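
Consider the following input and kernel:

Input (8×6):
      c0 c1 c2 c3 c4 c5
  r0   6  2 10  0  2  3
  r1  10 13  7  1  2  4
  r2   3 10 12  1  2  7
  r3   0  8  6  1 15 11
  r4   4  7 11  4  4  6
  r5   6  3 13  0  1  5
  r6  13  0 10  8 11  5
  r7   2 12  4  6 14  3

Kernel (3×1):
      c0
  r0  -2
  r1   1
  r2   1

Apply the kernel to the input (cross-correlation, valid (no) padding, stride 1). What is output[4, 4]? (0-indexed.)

The receptive field on the input at this output position is [4 / 1 / 11]. Elementwise product with the kernel and sum: 4·-2 + 1·1 + 11·1.

4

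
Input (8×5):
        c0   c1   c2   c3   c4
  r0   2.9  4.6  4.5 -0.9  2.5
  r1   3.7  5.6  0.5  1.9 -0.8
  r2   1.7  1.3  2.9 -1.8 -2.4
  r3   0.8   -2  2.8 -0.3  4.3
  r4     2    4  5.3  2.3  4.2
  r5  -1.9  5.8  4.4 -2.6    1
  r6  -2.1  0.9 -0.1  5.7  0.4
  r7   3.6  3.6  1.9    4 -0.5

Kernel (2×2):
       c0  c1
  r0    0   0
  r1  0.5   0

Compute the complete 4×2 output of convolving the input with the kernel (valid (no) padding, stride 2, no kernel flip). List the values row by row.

1.85 0.25
0.4 1.4
-0.95 2.2
1.8 0.95

Output[0,0]: The receptive field on the input at this output position is [2.9 4.6 / 3.7 5.6]. Elementwise product with the kernel and sum: 3.7·0.5.
Output[0,1]: The receptive field on the input at this output position is [4.5 -0.9 / 0.5 1.9]. Elementwise product with the kernel and sum: 0.5·0.5.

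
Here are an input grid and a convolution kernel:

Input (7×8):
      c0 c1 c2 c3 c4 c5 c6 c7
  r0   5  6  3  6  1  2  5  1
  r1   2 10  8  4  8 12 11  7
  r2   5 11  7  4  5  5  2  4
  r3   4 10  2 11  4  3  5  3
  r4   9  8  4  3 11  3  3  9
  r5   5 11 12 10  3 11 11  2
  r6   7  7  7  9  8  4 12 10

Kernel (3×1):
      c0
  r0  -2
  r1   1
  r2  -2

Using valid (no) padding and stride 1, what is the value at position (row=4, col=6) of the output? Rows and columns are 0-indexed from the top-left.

-19

The receptive field on the input at this output position is [3 / 11 / 12]. Elementwise product with the kernel and sum: 3·-2 + 11·1 + 12·-2.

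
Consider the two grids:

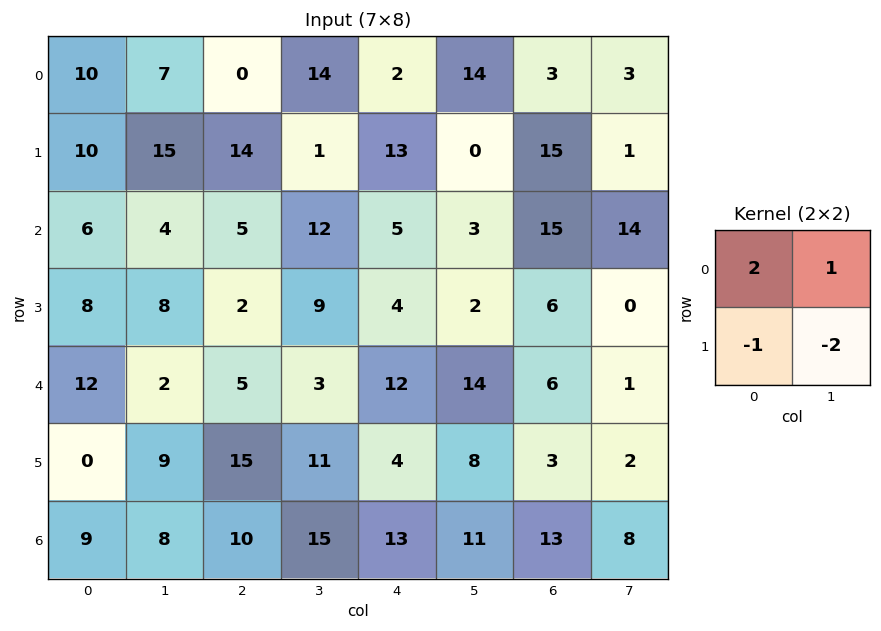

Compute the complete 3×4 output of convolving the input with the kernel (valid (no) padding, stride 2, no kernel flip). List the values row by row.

Output[0,0]: The receptive field on the input at this output position is [10 7 / 10 15]. Elementwise product with the kernel and sum: 10·2 + 7·1 + 10·-1 + 15·-2.

-13 -2 5 -8
-8 2 5 38
8 -24 18 6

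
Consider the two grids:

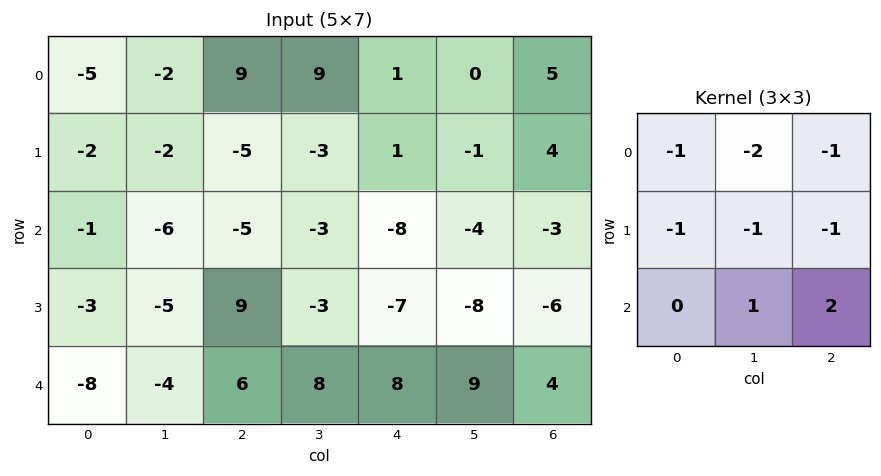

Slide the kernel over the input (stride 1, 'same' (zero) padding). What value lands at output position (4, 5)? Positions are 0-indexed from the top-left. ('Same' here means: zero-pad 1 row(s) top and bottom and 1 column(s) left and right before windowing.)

8

The receptive field on the zero-padded input at this output position is [-7 -8 -6 / 8 9 4 / 0 0 0]. Elementwise product with the kernel and sum: -7·-1 + -8·-2 + -6·-1 + 8·-1 + 9·-1 + 4·-1 + 0·1 + 0·2.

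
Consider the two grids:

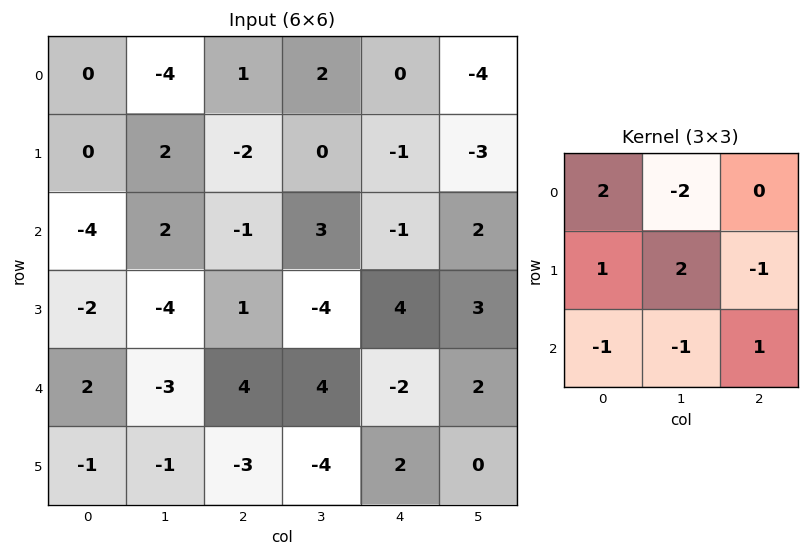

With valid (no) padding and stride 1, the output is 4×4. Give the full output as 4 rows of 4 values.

Output[0,0]: The receptive field on the input at this output position is [0 -4 1 / 0 2 -2 / -4 2 -1]. Elementwise product with the kernel and sum: 0·2 + -4·-2 + 0·1 + 2·2 + -2·-1 + -4·-1 + 2·-1 + -1·1.

15 -10 -6 5
4 4 9 4
-18 11 -29 9
-5 -9 33 -16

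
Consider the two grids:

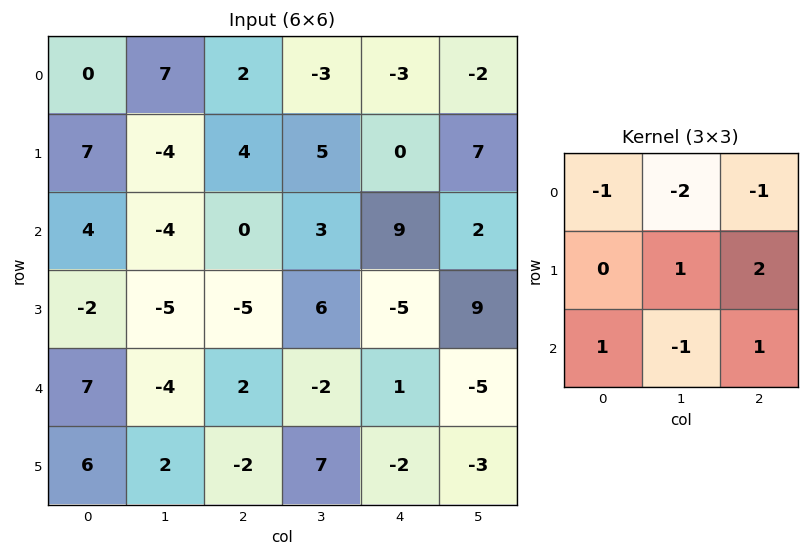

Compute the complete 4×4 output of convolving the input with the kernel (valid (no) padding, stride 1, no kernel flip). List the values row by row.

Output[0,0]: The receptive field on the input at this output position is [0 7 2 / 7 -4 4 / 4 -4 0]. Elementwise product with the kernel and sum: 0·-1 + 7·-2 + 2·-1 + -4·1 + 4·2 + 4·1 + -4·-1 + 0·1.
Output[0,1]: The receptive field on the input at this output position is [7 2 -3 / -4 4 5 / -4 0 3]. Elementwise product with the kernel and sum: 7·-1 + 2·-2 + -3·-1 + 4·1 + 5·2 + -4·1 + 0·-1 + 3·1.

-4 5 18 21
-9 3 -9 21
2 0 -14 -18
19 18 -13 -8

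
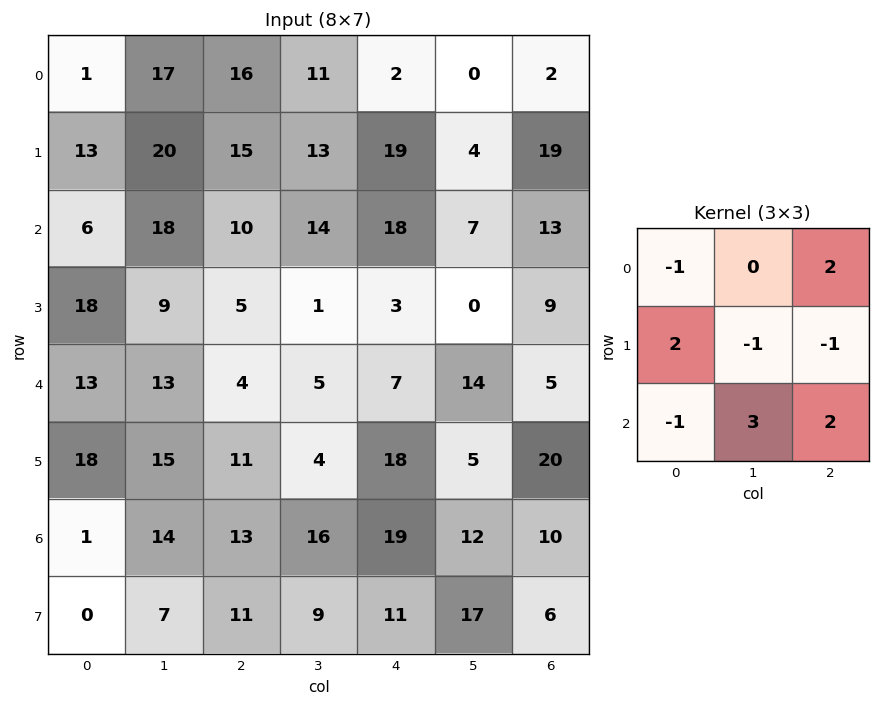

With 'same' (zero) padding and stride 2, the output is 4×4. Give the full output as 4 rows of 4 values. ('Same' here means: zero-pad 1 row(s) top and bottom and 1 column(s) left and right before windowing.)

Output[0,0]: The receptive field on the zero-padded input at this output position is [0 0 0 / 0 1 17 / 0 13 20]. Elementwise product with the kernel and sum: 0·-1 + 0·2 + 0·2 + 1·-1 + 17·-1 + 0·-1 + 13·3 + 20·2.
Output[0,1]: The receptive field on the zero-padded input at this output position is [0 0 0 / 17 16 11 / 20 15 13]. Elementwise product with the kernel and sum: 0·-1 + 0·2 + 17·2 + 16·-1 + 11·-1 + 20·-1 + 15·3 + 13·2.

61 58 72 51
88 26 6 24
76 36 48 78
29 36 65 10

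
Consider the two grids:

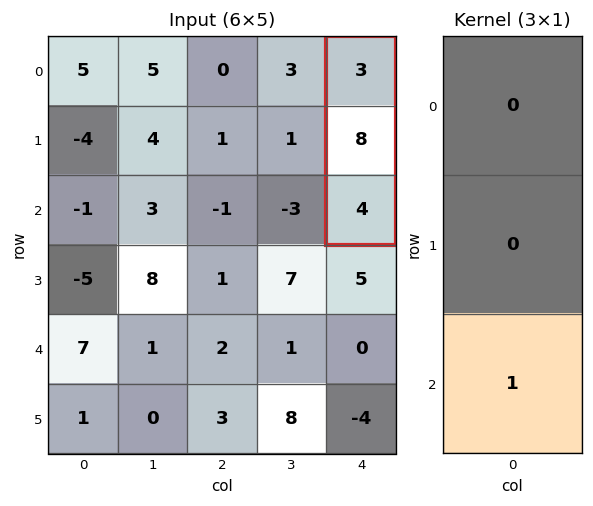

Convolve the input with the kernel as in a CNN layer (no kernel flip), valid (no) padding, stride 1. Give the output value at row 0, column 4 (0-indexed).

4

The receptive field on the input at this output position is [3 / 8 / 4]. Elementwise product with the kernel and sum: 4·1.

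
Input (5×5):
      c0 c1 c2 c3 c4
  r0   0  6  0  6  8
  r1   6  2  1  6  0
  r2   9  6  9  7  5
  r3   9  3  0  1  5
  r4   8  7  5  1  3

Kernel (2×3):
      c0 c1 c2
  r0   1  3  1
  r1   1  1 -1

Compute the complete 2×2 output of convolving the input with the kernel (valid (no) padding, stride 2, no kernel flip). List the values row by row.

Output[0,0]: The receptive field on the input at this output position is [0 6 0 / 6 2 1]. Elementwise product with the kernel and sum: 0·1 + 6·3 + 0·1 + 6·1 + 2·1 + 1·-1.
Output[0,1]: The receptive field on the input at this output position is [0 6 8 / 1 6 0]. Elementwise product with the kernel and sum: 0·1 + 6·3 + 8·1 + 1·1 + 6·1 + 0·-1.

25 33
48 31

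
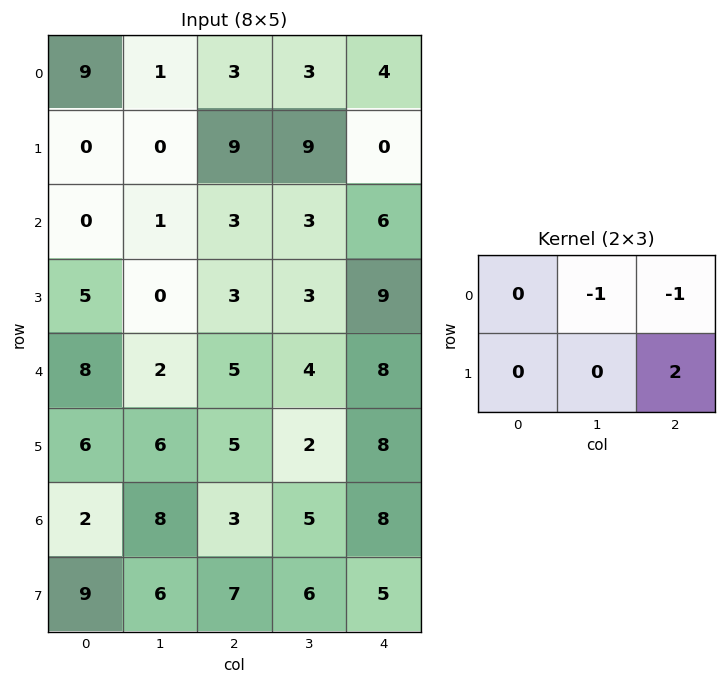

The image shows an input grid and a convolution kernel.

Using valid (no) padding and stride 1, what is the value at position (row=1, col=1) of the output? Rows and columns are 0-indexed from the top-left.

The receptive field on the input at this output position is [0 9 9 / 1 3 3]. Elementwise product with the kernel and sum: 9·-1 + 9·-1 + 3·2.

-12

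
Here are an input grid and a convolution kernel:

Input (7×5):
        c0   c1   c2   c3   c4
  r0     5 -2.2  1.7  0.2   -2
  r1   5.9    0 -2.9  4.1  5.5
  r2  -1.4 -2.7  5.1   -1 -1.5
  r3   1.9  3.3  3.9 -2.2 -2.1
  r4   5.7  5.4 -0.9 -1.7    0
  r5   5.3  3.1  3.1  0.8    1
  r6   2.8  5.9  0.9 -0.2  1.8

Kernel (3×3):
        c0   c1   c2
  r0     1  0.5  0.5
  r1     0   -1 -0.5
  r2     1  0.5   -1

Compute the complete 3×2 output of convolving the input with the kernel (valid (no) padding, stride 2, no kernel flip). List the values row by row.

Output[0,0]: The receptive field on the input at this output position is [5 -2.2 1.7 / 5.9 0 -2.9 / -1.4 -2.7 5.1]. Elementwise product with the kernel and sum: 5·1 + -2.2·0.5 + 1.7·0.5 + 0·-1 + -2.9·-0.5 + -1.4·1 + -2.7·0.5 + 5.1·-1.
Output[0,1]: The receptive field on the input at this output position is [1.7 0.2 -2 / -2.9 4.1 5.5 / 5.1 -1 -1.5]. Elementwise product with the kernel and sum: 1.7·1 + 0.2·0.5 + -2·0.5 + 4.1·-1 + 5.5·-0.5 + 5.1·1 + -1·0.5 + -1.5·-1.

-1.65 0.05
3.85 5.35
8.15 -4.05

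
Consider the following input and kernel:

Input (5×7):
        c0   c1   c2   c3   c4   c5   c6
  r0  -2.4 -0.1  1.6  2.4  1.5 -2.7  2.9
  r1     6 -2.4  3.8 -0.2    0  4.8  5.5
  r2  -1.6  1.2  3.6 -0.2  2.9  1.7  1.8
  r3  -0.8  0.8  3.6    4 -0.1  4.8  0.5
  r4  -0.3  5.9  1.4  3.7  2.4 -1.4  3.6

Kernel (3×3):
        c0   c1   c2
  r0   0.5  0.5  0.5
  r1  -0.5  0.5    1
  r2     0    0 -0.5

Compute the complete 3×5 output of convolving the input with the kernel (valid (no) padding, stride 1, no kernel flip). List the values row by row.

-2.65 4.95 -0.7 4.65 7.85
6.9 -0.4 2.85 3.15 6.1
5.3 5.85 2.05 5.65 4.35

Output[0,0]: The receptive field on the input at this output position is [-2.4 -0.1 1.6 / 6 -2.4 3.8 / -1.6 1.2 3.6]. Elementwise product with the kernel and sum: -2.4·0.5 + -0.1·0.5 + 1.6·0.5 + 6·-0.5 + -2.4·0.5 + 3.8·1 + 3.6·-0.5.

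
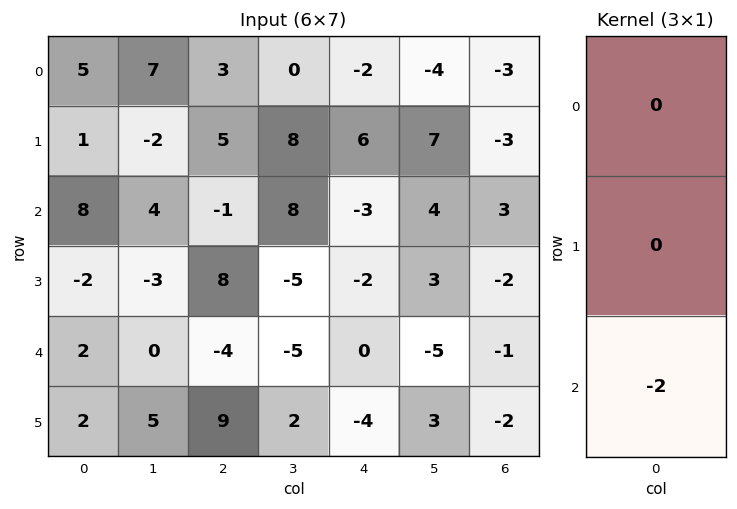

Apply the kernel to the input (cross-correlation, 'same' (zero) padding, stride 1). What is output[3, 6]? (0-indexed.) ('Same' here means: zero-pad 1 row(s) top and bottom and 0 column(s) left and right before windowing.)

The receptive field on the zero-padded input at this output position is [3 / -2 / -1]. Elementwise product with the kernel and sum: -1·-2.

2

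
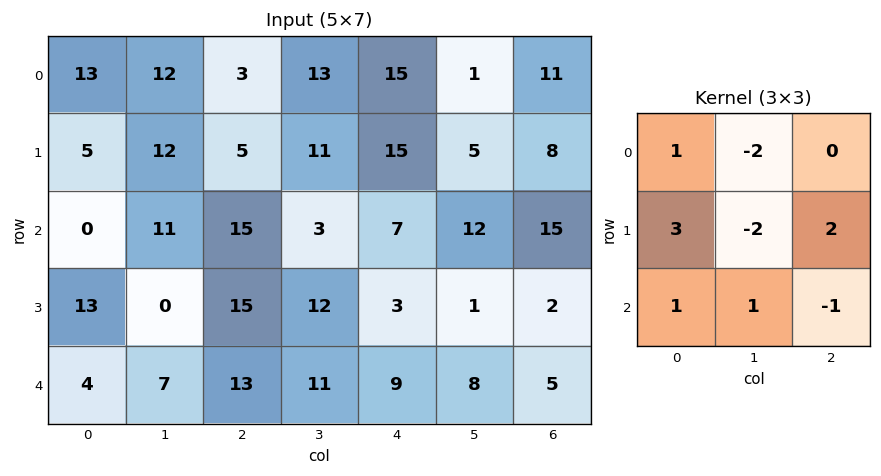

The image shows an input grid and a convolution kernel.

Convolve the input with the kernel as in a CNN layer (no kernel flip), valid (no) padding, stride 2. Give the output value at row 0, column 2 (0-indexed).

68

The receptive field on the input at this output position is [15 1 11 / 15 5 8 / 7 12 15]. Elementwise product with the kernel and sum: 15·1 + 1·-2 + 15·3 + 5·-2 + 8·2 + 7·1 + 12·1 + 15·-1.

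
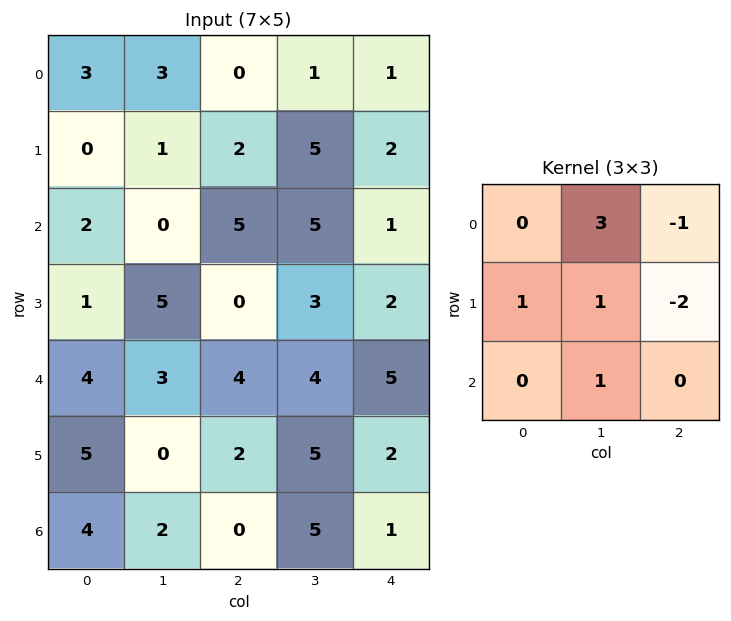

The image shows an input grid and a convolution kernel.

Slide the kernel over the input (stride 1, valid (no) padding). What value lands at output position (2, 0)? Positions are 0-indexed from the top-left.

4

The receptive field on the input at this output position is [2 0 5 / 1 5 0 / 4 3 4]. Elementwise product with the kernel and sum: 0·3 + 5·-1 + 1·1 + 5·1 + 0·-2 + 3·1.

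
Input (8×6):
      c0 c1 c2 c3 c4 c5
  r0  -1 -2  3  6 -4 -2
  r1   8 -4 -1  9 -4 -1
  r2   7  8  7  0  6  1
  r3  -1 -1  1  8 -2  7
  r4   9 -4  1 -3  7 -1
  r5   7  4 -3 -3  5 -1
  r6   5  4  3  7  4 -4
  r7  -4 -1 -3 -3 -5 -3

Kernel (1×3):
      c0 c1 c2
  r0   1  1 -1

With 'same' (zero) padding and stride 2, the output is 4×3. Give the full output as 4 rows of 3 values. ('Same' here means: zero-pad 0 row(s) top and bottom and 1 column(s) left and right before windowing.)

1 -5 4
-1 15 5
13 0 5
1 0 15

Output[0,0]: The receptive field on the zero-padded input at this output position is [0 -1 -2]. Elementwise product with the kernel and sum: 0·1 + -1·1 + -2·-1.
Output[0,1]: The receptive field on the zero-padded input at this output position is [-2 3 6]. Elementwise product with the kernel and sum: -2·1 + 3·1 + 6·-1.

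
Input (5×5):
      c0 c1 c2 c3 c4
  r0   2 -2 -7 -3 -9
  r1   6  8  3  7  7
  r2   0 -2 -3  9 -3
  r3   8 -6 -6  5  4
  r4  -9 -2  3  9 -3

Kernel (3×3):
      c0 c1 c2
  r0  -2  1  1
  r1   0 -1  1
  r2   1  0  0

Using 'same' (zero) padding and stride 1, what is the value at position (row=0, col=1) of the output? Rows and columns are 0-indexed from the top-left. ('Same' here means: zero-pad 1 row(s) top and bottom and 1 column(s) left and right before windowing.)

1

The receptive field on the zero-padded input at this output position is [0 0 0 / 2 -2 -7 / 6 8 3]. Elementwise product with the kernel and sum: 0·-2 + 0·1 + 0·1 + -2·-1 + -7·1 + 6·1.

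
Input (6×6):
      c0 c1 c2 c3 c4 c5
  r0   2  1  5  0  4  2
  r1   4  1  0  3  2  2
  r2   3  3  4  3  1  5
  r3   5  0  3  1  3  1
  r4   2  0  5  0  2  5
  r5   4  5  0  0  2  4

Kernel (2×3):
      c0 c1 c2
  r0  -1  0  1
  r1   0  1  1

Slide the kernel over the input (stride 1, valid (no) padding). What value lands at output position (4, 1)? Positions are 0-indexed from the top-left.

The receptive field on the input at this output position is [0 5 0 / 5 0 0]. Elementwise product with the kernel and sum: 0·-1 + 0·1 + 0·1 + 0·1.

0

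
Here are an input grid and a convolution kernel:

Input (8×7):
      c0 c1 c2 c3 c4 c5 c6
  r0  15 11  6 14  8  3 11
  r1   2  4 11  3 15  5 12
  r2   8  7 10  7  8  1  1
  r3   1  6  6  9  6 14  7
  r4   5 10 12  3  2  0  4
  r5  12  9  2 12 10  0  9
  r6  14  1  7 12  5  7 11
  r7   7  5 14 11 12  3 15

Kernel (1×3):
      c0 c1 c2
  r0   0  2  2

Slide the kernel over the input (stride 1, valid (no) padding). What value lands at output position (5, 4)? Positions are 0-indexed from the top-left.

18

The receptive field on the input at this output position is [10 0 9]. Elementwise product with the kernel and sum: 0·2 + 9·2.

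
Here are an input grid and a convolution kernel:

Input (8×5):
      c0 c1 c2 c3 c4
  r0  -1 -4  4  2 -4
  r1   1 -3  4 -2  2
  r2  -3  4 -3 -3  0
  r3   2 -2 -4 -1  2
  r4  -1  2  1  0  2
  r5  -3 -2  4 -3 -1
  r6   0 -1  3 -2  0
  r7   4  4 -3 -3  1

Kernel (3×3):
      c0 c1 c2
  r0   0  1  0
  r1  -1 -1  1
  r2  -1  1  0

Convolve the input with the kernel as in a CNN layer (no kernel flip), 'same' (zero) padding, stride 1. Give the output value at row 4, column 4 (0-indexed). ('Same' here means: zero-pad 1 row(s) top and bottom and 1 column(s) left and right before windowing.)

The receptive field on the zero-padded input at this output position is [-1 2 0 / 0 2 0 / -3 -1 0]. Elementwise product with the kernel and sum: 2·1 + 0·-1 + 2·-1 + 0·1 + -3·-1 + -1·1.

2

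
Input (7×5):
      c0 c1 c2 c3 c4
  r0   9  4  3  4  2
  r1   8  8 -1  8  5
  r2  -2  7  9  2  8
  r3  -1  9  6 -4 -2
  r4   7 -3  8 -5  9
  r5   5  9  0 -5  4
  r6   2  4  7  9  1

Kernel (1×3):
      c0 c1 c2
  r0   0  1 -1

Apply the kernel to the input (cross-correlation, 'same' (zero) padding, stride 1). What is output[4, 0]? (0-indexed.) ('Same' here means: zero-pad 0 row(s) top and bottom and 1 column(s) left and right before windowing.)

The receptive field on the zero-padded input at this output position is [0 7 -3]. Elementwise product with the kernel and sum: 7·1 + -3·-1.

10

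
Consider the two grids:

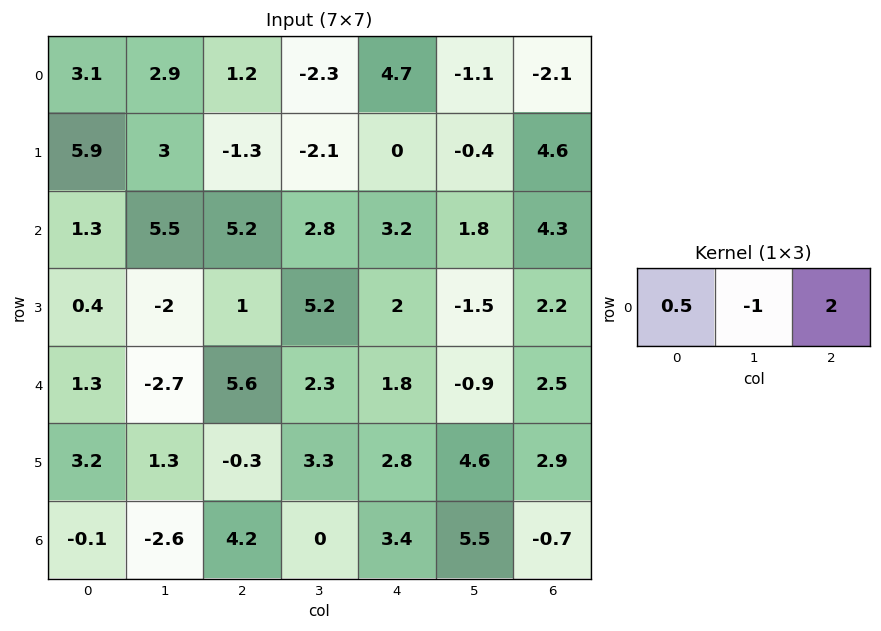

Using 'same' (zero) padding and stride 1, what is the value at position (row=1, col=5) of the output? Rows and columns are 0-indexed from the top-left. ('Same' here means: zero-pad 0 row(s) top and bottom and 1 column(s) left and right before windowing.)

9.6

The receptive field on the zero-padded input at this output position is [0 -0.4 4.6]. Elementwise product with the kernel and sum: 0·0.5 + -0.4·-1 + 4.6·2.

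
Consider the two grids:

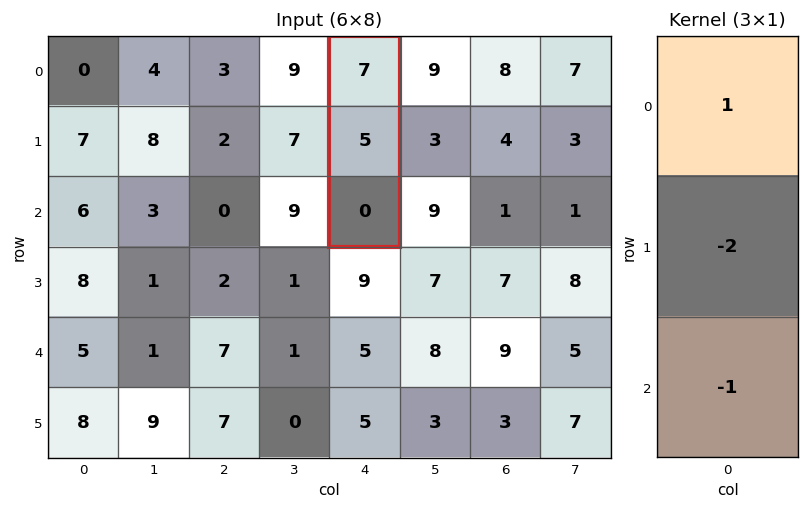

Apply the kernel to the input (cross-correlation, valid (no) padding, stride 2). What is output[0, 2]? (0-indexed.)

The receptive field on the input at this output position is [7 / 5 / 0]. Elementwise product with the kernel and sum: 7·1 + 5·-2 + 0·-1.

-3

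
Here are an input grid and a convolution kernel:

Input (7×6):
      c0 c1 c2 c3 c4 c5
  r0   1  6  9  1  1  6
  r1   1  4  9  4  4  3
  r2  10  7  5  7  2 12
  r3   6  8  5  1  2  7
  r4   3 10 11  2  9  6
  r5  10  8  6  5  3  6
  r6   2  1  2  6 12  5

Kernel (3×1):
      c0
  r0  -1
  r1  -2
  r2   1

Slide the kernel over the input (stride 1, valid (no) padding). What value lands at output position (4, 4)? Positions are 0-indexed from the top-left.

The receptive field on the input at this output position is [9 / 3 / 12]. Elementwise product with the kernel and sum: 9·-1 + 3·-2 + 12·1.

-3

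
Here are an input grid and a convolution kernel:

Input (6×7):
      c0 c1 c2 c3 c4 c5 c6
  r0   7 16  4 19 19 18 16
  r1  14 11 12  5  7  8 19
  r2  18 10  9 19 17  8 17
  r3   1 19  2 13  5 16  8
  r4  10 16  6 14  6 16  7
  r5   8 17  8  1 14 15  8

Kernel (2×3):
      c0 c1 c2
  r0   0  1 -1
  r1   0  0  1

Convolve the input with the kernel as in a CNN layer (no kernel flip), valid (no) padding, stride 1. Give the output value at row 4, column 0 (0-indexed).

The receptive field on the input at this output position is [10 16 6 / 8 17 8]. Elementwise product with the kernel and sum: 16·1 + 6·-1 + 8·1.

18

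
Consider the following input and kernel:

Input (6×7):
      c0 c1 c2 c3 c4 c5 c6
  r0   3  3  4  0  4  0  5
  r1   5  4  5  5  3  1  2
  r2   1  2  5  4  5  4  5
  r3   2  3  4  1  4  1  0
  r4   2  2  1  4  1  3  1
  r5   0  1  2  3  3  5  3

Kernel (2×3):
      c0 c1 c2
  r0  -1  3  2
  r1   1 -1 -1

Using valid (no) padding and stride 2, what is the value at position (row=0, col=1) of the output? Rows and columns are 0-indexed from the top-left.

The receptive field on the input at this output position is [4 0 4 / 5 5 3]. Elementwise product with the kernel and sum: 4·-1 + 0·3 + 4·2 + 5·1 + 5·-1 + 3·-1.

1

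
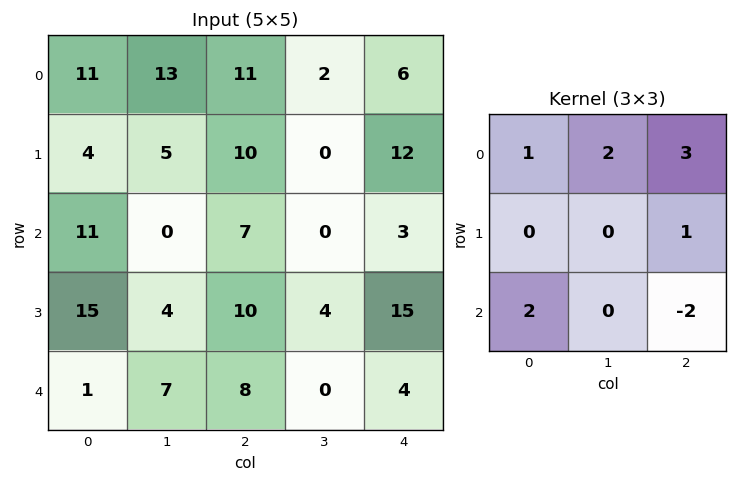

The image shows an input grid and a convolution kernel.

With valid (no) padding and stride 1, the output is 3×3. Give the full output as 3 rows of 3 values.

Output[0,0]: The receptive field on the input at this output position is [11 13 11 / 4 5 10 / 11 0 7]. Elementwise product with the kernel and sum: 11·1 + 13·2 + 11·3 + 10·1 + 11·2 + 7·-2.

88 41 53
61 25 39
28 32 39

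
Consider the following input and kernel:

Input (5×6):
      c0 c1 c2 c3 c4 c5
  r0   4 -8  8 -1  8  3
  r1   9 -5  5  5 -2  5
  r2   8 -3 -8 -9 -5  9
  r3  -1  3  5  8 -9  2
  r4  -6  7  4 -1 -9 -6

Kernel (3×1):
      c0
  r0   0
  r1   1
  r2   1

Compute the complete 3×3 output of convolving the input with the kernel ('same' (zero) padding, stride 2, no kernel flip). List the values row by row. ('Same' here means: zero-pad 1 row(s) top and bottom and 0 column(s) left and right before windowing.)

13 13 6
7 -3 -14
-6 4 -9

Output[0,0]: The receptive field on the zero-padded input at this output position is [0 / 4 / 9]. Elementwise product with the kernel and sum: 4·1 + 9·1.
Output[0,1]: The receptive field on the zero-padded input at this output position is [0 / 8 / 5]. Elementwise product with the kernel and sum: 8·1 + 5·1.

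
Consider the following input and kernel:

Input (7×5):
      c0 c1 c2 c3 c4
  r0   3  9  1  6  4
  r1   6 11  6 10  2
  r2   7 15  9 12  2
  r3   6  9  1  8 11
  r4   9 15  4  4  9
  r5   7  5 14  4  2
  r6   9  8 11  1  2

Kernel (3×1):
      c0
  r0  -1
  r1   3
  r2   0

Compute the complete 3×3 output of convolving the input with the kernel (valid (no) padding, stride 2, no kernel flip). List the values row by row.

15 17 2
11 -6 31
12 38 -3

Output[0,0]: The receptive field on the input at this output position is [3 / 6 / 7]. Elementwise product with the kernel and sum: 3·-1 + 6·3.
Output[0,1]: The receptive field on the input at this output position is [1 / 6 / 9]. Elementwise product with the kernel and sum: 1·-1 + 6·3.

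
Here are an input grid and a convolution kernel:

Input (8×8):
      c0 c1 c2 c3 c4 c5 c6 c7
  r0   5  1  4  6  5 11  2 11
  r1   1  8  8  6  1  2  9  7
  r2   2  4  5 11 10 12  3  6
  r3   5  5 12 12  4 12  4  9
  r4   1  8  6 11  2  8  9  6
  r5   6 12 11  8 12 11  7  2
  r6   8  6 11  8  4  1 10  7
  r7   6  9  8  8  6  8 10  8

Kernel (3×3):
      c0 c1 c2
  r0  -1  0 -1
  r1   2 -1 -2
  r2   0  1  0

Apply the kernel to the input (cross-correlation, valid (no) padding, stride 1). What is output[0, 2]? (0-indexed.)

10

The receptive field on the input at this output position is [4 6 5 / 8 6 1 / 5 11 10]. Elementwise product with the kernel and sum: 4·-1 + 5·-1 + 8·2 + 6·-1 + 1·-2 + 11·1.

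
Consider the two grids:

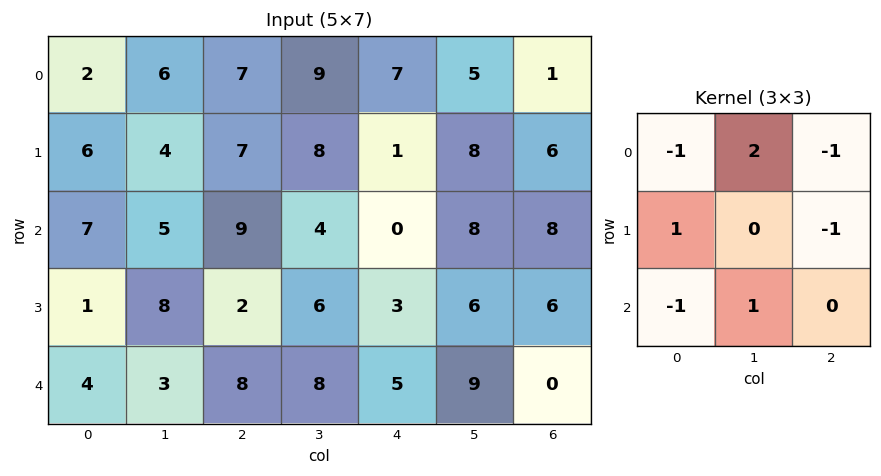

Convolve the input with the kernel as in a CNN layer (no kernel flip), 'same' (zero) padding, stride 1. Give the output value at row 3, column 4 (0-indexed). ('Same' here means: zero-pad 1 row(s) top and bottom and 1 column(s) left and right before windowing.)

The receptive field on the zero-padded input at this output position is [4 0 8 / 6 3 6 / 8 5 9]. Elementwise product with the kernel and sum: 4·-1 + 0·2 + 8·-1 + 6·1 + 6·-1 + 8·-1 + 5·1.

-15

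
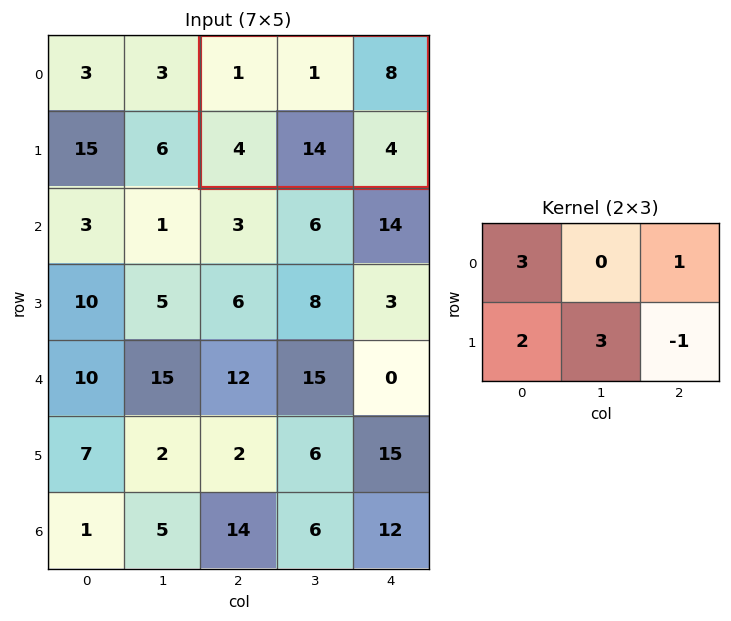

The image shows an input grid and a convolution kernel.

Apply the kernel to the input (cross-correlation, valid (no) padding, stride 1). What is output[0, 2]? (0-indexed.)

The receptive field on the input at this output position is [1 1 8 / 4 14 4]. Elementwise product with the kernel and sum: 1·3 + 8·1 + 4·2 + 14·3 + 4·-1.

57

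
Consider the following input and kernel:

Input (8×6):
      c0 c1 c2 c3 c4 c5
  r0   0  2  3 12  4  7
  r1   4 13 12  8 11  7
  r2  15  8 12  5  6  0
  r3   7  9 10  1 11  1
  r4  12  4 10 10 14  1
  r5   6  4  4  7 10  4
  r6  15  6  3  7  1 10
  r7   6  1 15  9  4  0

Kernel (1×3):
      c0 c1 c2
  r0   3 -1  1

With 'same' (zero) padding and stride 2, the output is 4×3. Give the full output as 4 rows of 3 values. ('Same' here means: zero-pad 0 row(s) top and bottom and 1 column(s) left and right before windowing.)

Output[0,0]: The receptive field on the zero-padded input at this output position is [0 0 2]. Elementwise product with the kernel and sum: 0·3 + 0·-1 + 2·1.
Output[0,1]: The receptive field on the zero-padded input at this output position is [2 3 12]. Elementwise product with the kernel and sum: 2·3 + 3·-1 + 12·1.

2 15 39
-7 17 9
-8 12 17
-9 22 30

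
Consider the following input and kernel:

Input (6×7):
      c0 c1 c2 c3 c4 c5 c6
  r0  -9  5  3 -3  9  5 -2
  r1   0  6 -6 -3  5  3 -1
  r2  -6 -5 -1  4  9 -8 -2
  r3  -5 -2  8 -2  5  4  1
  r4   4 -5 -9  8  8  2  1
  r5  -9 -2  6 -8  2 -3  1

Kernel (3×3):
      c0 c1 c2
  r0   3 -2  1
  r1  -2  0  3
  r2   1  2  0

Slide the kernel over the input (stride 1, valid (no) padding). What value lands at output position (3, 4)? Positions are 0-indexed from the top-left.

-9

The receptive field on the input at this output position is [5 4 1 / 8 2 1 / 2 -3 1]. Elementwise product with the kernel and sum: 5·3 + 4·-2 + 1·1 + 8·-2 + 1·3 + 2·1 + -3·2.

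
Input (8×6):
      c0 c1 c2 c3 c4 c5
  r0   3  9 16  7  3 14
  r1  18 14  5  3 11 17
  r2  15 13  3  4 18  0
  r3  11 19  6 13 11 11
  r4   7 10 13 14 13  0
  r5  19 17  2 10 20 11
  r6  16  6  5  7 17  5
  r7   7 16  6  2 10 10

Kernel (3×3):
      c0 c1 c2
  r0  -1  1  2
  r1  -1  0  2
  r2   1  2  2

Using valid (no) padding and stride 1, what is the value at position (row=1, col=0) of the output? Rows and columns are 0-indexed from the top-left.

58

The receptive field on the input at this output position is [18 14 5 / 15 13 3 / 11 19 6]. Elementwise product with the kernel and sum: 18·-1 + 14·1 + 5·2 + 15·-1 + 3·2 + 11·1 + 19·2 + 6·2.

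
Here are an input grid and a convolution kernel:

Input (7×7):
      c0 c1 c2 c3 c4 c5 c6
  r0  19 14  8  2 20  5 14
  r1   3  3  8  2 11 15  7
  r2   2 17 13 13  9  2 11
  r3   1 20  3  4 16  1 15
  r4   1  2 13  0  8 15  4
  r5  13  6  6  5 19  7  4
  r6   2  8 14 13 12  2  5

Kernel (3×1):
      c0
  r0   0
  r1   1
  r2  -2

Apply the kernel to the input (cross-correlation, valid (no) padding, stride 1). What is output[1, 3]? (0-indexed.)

The receptive field on the input at this output position is [2 / 13 / 4]. Elementwise product with the kernel and sum: 13·1 + 4·-2.

5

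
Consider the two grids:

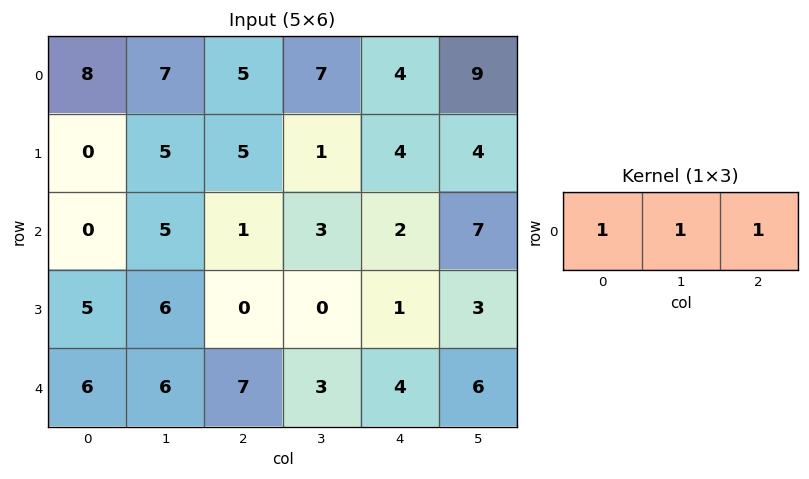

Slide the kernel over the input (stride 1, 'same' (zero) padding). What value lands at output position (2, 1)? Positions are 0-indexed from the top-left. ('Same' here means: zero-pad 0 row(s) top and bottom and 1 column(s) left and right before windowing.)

The receptive field on the zero-padded input at this output position is [0 5 1]. Elementwise product with the kernel and sum: 0·1 + 5·1 + 1·1.

6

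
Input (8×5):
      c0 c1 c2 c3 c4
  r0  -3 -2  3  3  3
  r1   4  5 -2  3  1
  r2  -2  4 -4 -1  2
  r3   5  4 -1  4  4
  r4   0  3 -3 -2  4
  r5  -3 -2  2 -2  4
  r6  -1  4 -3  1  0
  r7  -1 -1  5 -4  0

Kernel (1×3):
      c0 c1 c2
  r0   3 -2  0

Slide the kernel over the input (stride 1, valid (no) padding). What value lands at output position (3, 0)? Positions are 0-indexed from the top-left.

7

The receptive field on the input at this output position is [5 4 -1]. Elementwise product with the kernel and sum: 5·3 + 4·-2.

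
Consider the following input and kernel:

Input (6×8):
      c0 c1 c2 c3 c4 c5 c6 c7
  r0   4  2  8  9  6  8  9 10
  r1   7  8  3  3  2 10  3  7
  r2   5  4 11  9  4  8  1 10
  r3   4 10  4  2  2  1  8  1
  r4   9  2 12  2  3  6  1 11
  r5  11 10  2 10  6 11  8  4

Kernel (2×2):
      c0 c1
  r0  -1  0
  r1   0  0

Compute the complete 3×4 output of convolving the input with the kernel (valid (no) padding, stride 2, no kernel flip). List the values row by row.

Output[0,0]: The receptive field on the input at this output position is [4 2 / 7 8]. Elementwise product with the kernel and sum: 4·-1.
Output[0,1]: The receptive field on the input at this output position is [8 9 / 3 3]. Elementwise product with the kernel and sum: 8·-1.

-4 -8 -6 -9
-5 -11 -4 -1
-9 -12 -3 -1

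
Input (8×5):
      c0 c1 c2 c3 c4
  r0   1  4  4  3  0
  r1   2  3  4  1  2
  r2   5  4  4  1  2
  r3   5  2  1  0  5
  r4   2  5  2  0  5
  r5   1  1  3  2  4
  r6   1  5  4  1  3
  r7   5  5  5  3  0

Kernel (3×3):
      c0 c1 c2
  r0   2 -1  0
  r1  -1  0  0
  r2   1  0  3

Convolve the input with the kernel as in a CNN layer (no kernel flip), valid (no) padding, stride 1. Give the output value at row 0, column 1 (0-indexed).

8

The receptive field on the input at this output position is [4 4 3 / 3 4 1 / 4 4 1]. Elementwise product with the kernel and sum: 4·2 + 4·-1 + 3·-1 + 4·1 + 1·3.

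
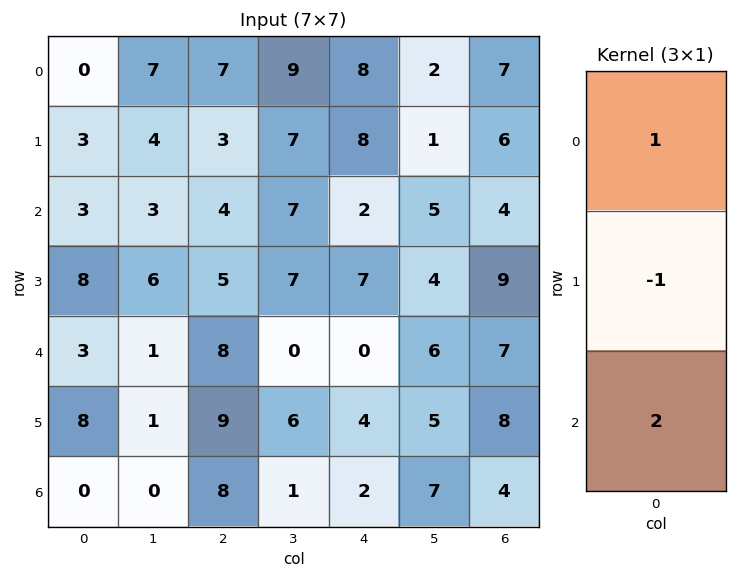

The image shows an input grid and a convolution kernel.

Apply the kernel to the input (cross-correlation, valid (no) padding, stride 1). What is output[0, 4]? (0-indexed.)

The receptive field on the input at this output position is [8 / 8 / 2]. Elementwise product with the kernel and sum: 8·1 + 8·-1 + 2·2.

4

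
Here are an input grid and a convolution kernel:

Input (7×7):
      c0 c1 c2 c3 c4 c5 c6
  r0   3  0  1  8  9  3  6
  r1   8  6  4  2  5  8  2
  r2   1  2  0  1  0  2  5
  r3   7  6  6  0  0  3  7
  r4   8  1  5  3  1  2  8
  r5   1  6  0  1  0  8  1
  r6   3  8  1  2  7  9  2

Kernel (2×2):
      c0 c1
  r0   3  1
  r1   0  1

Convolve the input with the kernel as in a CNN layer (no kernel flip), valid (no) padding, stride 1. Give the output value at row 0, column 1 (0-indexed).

The receptive field on the input at this output position is [0 1 / 6 4]. Elementwise product with the kernel and sum: 0·3 + 1·1 + 4·1.

5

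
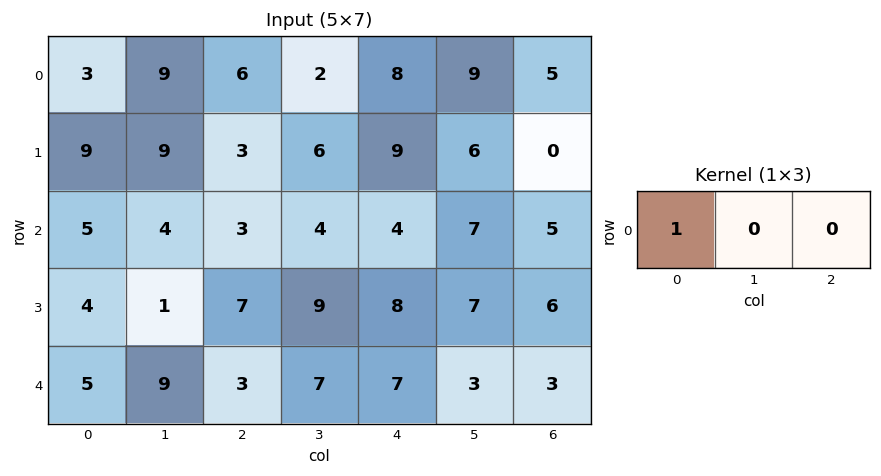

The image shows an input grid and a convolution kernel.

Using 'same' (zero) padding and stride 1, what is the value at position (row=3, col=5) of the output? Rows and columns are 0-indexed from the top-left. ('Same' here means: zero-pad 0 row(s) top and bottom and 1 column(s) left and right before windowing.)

The receptive field on the zero-padded input at this output position is [8 7 6]. Elementwise product with the kernel and sum: 8·1.

8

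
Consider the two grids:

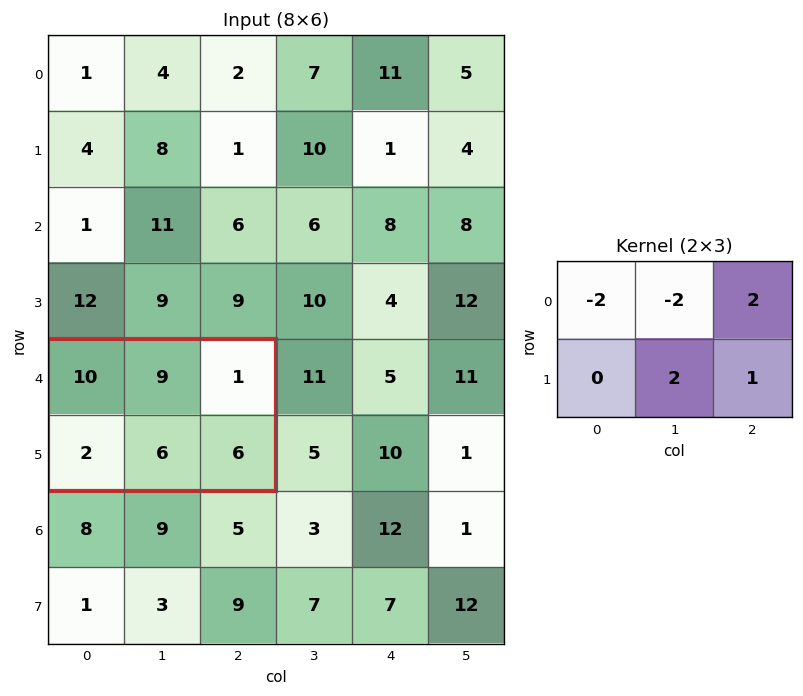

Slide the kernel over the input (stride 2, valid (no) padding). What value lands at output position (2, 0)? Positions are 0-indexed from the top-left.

-18

The receptive field on the input at this output position is [10 9 1 / 2 6 6]. Elementwise product with the kernel and sum: 10·-2 + 9·-2 + 1·2 + 6·2 + 6·1.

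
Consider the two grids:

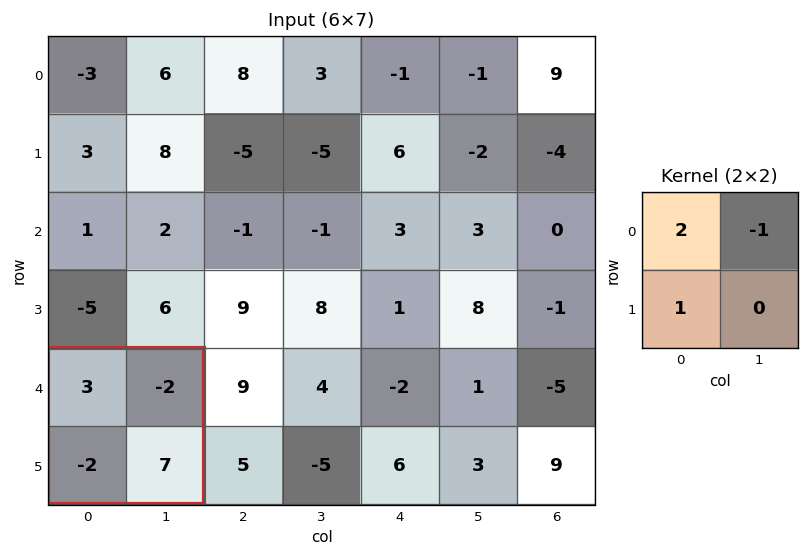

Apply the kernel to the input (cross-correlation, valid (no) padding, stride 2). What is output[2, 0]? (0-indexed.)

The receptive field on the input at this output position is [3 -2 / -2 7]. Elementwise product with the kernel and sum: 3·2 + -2·-1 + -2·1.

6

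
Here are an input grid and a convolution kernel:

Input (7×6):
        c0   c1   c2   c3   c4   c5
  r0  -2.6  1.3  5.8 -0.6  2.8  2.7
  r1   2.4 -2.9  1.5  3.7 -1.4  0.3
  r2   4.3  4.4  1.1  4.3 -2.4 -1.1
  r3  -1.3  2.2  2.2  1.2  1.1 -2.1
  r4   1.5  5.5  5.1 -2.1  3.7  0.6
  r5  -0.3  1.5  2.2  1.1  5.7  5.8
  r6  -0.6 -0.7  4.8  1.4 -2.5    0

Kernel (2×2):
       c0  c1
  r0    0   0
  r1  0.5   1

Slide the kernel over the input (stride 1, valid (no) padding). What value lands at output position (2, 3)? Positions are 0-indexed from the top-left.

The receptive field on the input at this output position is [4.3 -2.4 / 1.2 1.1]. Elementwise product with the kernel and sum: 1.2·0.5 + 1.1·1.

1.7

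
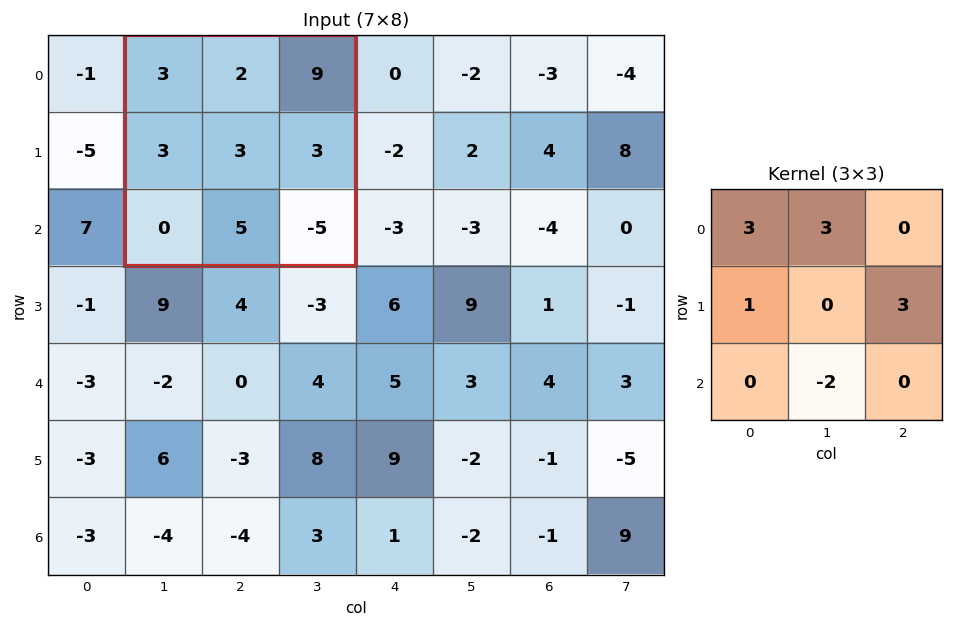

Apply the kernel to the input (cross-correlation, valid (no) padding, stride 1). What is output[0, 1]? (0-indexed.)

17

The receptive field on the input at this output position is [3 2 9 / 3 3 3 / 0 5 -5]. Elementwise product with the kernel and sum: 3·3 + 2·3 + 3·1 + 3·3 + 5·-2.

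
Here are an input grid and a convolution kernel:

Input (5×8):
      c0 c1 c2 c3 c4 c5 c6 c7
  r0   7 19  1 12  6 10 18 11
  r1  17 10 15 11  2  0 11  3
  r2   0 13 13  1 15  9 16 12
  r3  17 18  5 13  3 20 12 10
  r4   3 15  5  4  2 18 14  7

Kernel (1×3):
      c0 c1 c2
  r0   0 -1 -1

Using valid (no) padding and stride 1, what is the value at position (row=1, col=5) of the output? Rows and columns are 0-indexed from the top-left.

The receptive field on the input at this output position is [0 11 3]. Elementwise product with the kernel and sum: 11·-1 + 3·-1.

-14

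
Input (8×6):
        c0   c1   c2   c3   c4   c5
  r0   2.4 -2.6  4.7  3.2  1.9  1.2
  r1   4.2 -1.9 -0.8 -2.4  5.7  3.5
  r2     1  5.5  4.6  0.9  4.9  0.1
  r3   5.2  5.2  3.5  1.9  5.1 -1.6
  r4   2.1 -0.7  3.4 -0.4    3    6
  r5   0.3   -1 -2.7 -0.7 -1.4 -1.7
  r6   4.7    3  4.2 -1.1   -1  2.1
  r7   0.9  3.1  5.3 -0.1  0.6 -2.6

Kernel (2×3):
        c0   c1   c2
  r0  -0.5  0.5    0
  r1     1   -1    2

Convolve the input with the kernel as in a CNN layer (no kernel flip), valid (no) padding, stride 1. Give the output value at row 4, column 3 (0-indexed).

The receptive field on the input at this output position is [-0.4 3 6 / -0.7 -1.4 -1.7]. Elementwise product with the kernel and sum: -0.4·-0.5 + 3·0.5 + -0.7·1 + -1.4·-1 + -1.7·2.

-1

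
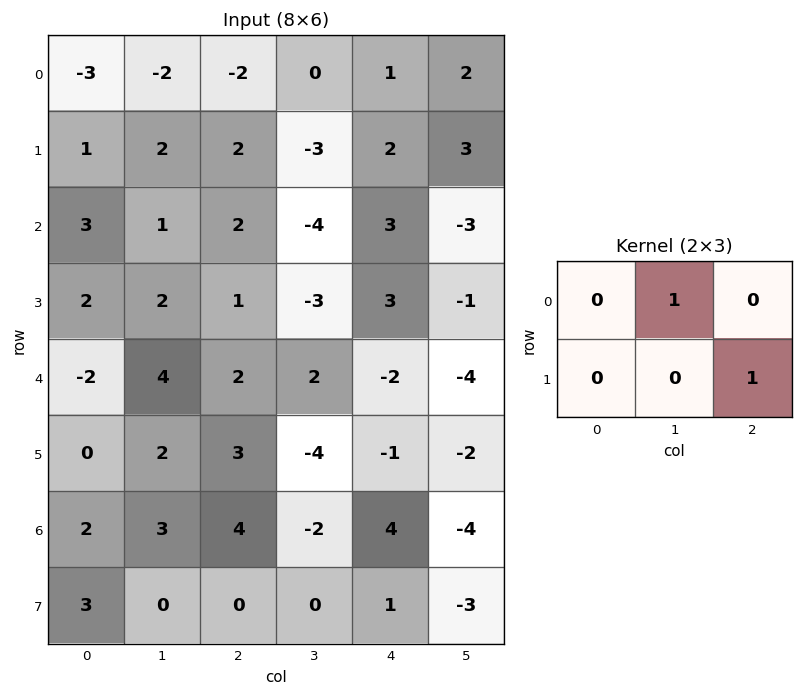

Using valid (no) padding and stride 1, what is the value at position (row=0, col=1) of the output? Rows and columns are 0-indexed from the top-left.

The receptive field on the input at this output position is [-2 -2 0 / 2 2 -3]. Elementwise product with the kernel and sum: -2·1 + -3·1.

-5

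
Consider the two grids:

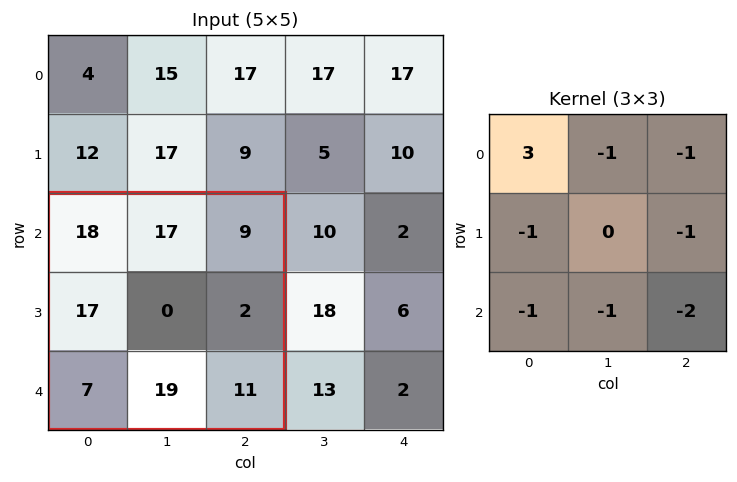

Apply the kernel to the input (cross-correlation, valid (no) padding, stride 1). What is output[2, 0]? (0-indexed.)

The receptive field on the input at this output position is [18 17 9 / 17 0 2 / 7 19 11]. Elementwise product with the kernel and sum: 18·3 + 17·-1 + 9·-1 + 17·-1 + 2·-1 + 7·-1 + 19·-1 + 11·-2.

-39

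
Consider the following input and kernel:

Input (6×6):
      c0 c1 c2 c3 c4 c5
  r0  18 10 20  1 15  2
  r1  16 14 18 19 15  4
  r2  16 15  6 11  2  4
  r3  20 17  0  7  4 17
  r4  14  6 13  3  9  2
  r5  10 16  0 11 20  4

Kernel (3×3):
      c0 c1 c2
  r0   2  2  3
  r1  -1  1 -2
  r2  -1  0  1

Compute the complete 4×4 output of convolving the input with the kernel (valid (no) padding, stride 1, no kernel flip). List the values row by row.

Output[0,0]: The receptive field on the input at this output position is [18 10 20 / 16 14 18 / 16 15 6]. Elementwise product with the kernel and sum: 18·2 + 10·2 + 20·3 + 16·-1 + 14·1 + 18·-2 + 16·-1 + 6·1.
Output[0,1]: The receptive field on the input at this output position is [10 20 1 / 14 18 19 / 15 6 11]. Elementwise product with the kernel and sum: 10·2 + 20·2 + 1·3 + 14·-1 + 18·1 + 19·-2 + 15·-1 + 11·1.

68 25 54 19
81 80 124 73
76 41 35 0
30 51 18 68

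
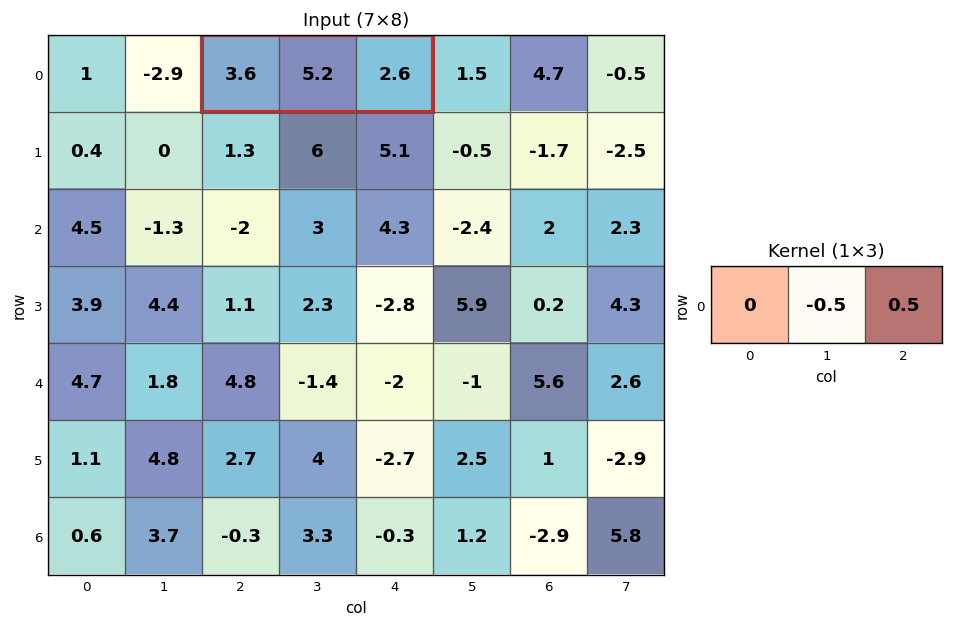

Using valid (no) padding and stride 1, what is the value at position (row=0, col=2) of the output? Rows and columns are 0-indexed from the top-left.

The receptive field on the input at this output position is [3.6 5.2 2.6]. Elementwise product with the kernel and sum: 5.2·-0.5 + 2.6·0.5.

-1.3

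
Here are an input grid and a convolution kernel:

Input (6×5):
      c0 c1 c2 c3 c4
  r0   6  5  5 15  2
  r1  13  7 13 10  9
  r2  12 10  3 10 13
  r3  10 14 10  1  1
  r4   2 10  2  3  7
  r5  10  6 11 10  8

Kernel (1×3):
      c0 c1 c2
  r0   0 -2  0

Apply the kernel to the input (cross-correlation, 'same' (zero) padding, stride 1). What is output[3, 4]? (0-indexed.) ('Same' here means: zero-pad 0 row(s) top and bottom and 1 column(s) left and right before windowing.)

The receptive field on the zero-padded input at this output position is [1 1 0]. Elementwise product with the kernel and sum: 1·-2.

-2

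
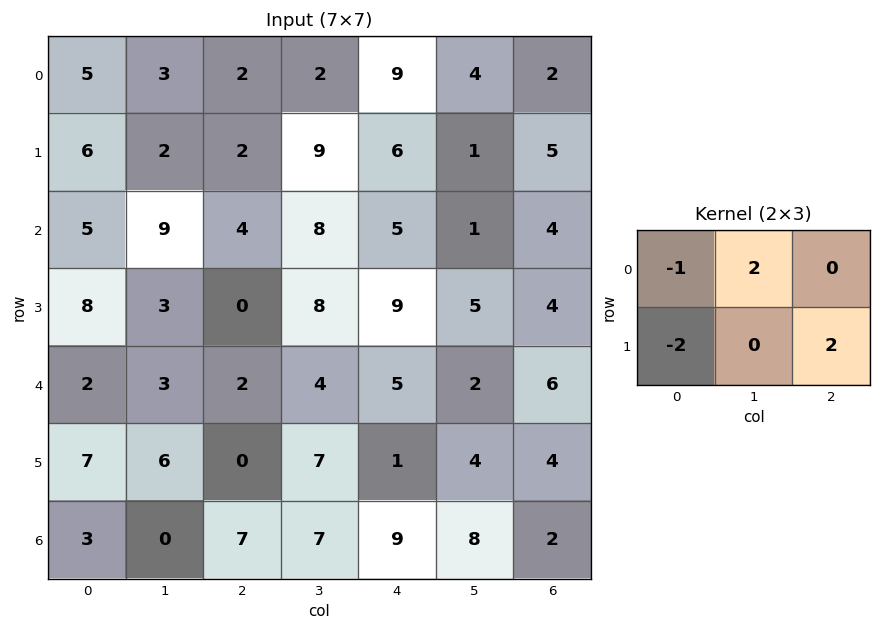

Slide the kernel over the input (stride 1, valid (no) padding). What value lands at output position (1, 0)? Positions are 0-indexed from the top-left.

The receptive field on the input at this output position is [6 2 2 / 5 9 4]. Elementwise product with the kernel and sum: 6·-1 + 2·2 + 5·-2 + 4·2.

-4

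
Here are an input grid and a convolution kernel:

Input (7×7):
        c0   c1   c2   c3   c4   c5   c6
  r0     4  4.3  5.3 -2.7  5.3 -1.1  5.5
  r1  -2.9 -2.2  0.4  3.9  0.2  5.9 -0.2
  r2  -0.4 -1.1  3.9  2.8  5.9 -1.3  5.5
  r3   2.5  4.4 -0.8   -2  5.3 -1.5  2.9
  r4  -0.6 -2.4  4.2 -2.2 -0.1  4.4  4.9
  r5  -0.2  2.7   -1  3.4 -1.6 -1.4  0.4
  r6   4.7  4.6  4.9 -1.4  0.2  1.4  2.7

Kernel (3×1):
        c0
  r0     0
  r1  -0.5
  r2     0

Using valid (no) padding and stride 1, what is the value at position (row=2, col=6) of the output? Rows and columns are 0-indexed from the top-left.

The receptive field on the input at this output position is [5.5 / 2.9 / 4.9]. Elementwise product with the kernel and sum: 2.9·-0.5.

-1.45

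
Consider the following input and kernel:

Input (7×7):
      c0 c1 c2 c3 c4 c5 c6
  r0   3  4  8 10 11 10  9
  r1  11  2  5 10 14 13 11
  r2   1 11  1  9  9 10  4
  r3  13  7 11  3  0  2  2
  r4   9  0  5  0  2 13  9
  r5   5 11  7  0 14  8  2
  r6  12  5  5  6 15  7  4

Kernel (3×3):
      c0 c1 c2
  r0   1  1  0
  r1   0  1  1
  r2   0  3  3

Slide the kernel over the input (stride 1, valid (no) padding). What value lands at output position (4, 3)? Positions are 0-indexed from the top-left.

The receptive field on the input at this output position is [0 2 13 / 0 14 8 / 6 15 7]. Elementwise product with the kernel and sum: 0·1 + 2·1 + 14·1 + 8·1 + 15·3 + 7·3.

90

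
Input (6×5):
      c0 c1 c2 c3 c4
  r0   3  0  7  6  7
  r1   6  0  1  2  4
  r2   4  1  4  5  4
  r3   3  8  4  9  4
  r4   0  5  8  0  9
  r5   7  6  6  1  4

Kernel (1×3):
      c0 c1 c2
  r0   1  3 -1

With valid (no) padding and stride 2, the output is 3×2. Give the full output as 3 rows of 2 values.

-4 18
3 15
7 -1

Output[0,0]: The receptive field on the input at this output position is [3 0 7]. Elementwise product with the kernel and sum: 3·1 + 0·3 + 7·-1.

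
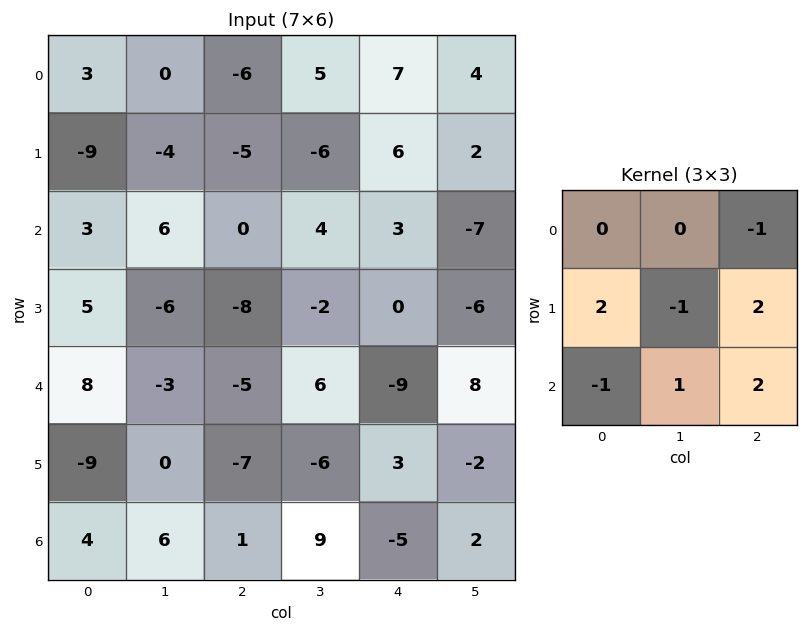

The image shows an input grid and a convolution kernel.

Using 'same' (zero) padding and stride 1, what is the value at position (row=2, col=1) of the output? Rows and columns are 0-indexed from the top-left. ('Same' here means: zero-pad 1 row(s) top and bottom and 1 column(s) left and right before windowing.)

The receptive field on the zero-padded input at this output position is [-9 -4 -5 / 3 6 0 / 5 -6 -8]. Elementwise product with the kernel and sum: -5·-1 + 3·2 + 6·-1 + 0·2 + 5·-1 + -6·1 + -8·2.

-22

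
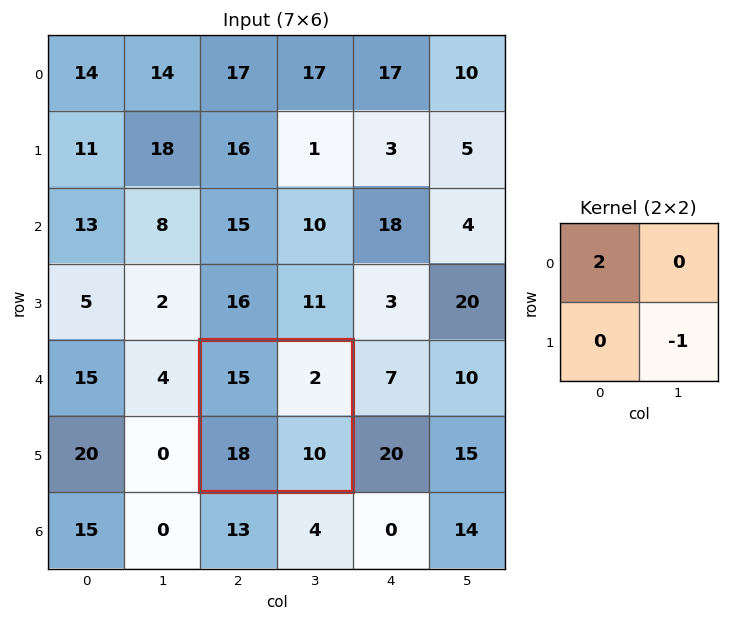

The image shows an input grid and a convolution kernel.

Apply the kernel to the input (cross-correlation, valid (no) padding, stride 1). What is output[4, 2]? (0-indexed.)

The receptive field on the input at this output position is [15 2 / 18 10]. Elementwise product with the kernel and sum: 15·2 + 10·-1.

20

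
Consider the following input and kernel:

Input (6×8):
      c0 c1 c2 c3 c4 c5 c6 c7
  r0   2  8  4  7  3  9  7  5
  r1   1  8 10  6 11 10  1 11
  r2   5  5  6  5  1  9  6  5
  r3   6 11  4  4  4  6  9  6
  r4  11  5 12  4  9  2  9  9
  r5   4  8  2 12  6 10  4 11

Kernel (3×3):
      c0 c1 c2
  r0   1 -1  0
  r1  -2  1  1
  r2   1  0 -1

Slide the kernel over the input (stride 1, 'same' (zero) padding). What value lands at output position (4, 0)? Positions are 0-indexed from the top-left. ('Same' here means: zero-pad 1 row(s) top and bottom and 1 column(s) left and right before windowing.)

2

The receptive field on the zero-padded input at this output position is [0 6 11 / 0 11 5 / 0 4 8]. Elementwise product with the kernel and sum: 0·1 + 6·-1 + 0·-2 + 11·1 + 5·1 + 0·1 + 8·-1.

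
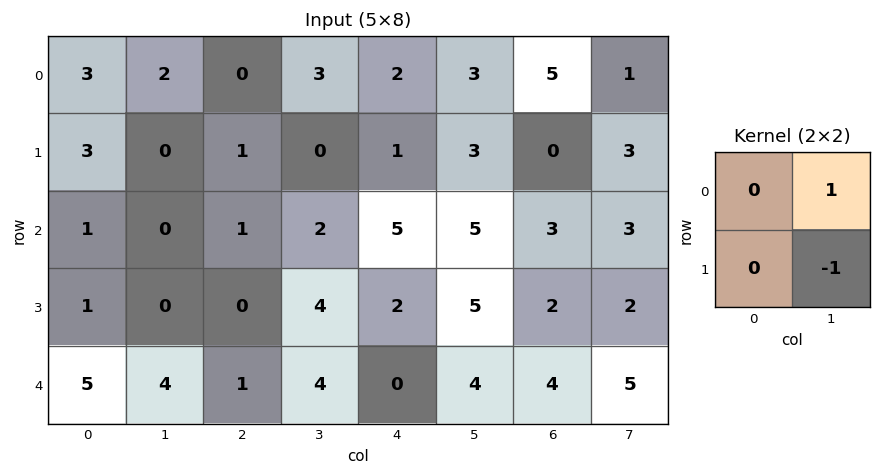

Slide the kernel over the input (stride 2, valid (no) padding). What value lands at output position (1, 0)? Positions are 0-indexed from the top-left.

0

The receptive field on the input at this output position is [1 0 / 1 0]. Elementwise product with the kernel and sum: 0·1 + 0·-1.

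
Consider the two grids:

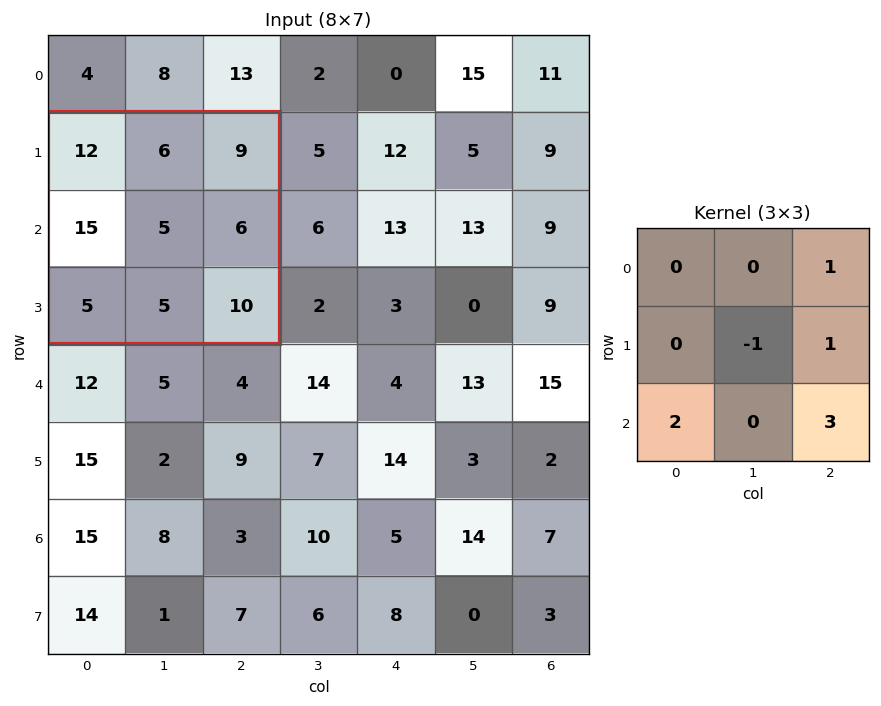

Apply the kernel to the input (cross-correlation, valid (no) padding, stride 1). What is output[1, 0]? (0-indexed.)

The receptive field on the input at this output position is [12 6 9 / 15 5 6 / 5 5 10]. Elementwise product with the kernel and sum: 9·1 + 5·-1 + 6·1 + 5·2 + 10·3.

50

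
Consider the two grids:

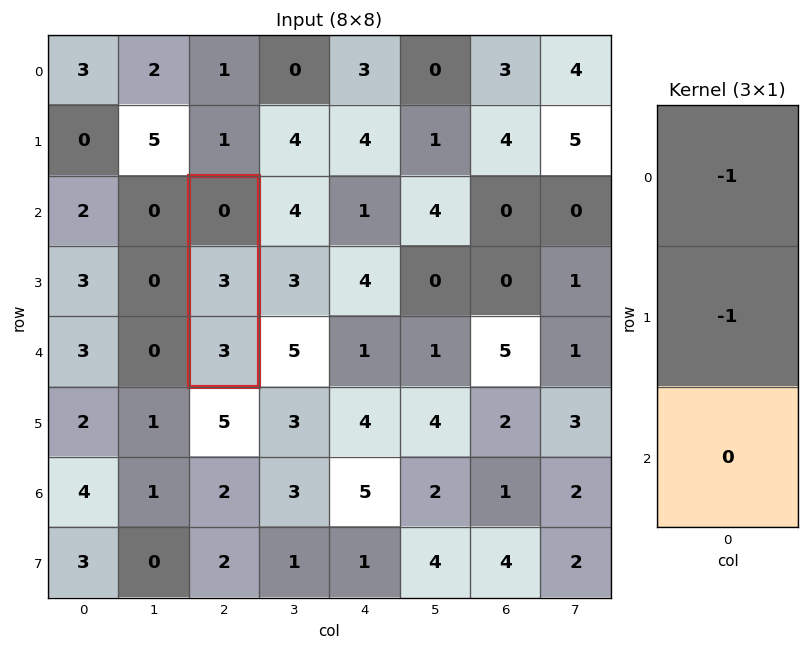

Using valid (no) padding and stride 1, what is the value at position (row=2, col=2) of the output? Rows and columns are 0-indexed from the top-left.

The receptive field on the input at this output position is [0 / 3 / 3]. Elementwise product with the kernel and sum: 0·-1 + 3·-1.

-3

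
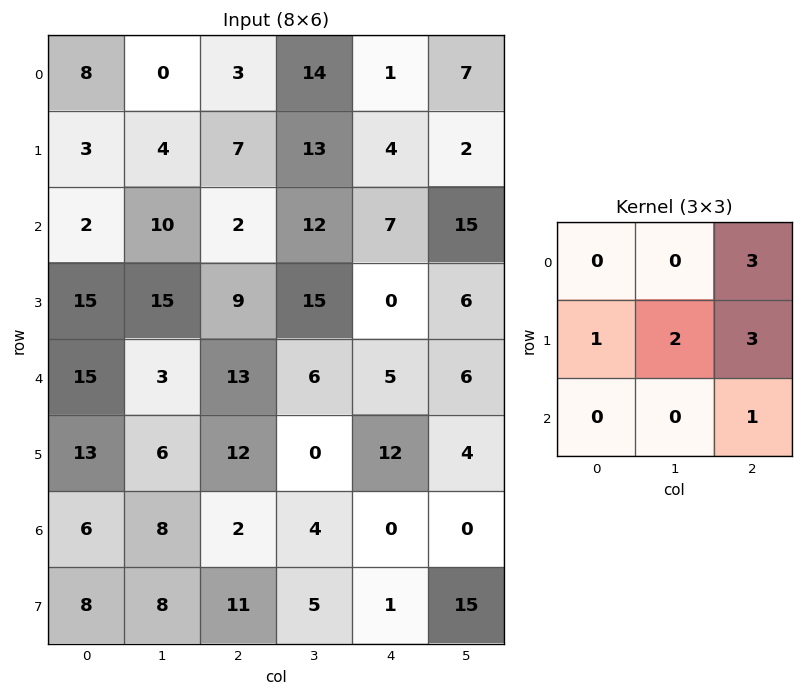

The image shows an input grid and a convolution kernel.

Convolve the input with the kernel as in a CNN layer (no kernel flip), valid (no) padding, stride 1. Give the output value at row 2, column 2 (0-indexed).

65

The receptive field on the input at this output position is [2 12 7 / 9 15 0 / 13 6 5]. Elementwise product with the kernel and sum: 7·3 + 9·1 + 15·2 + 0·3 + 5·1.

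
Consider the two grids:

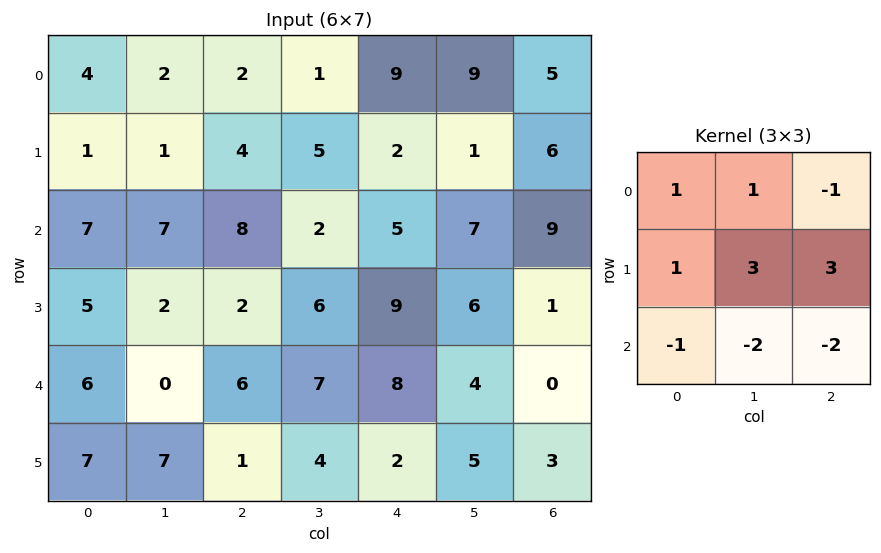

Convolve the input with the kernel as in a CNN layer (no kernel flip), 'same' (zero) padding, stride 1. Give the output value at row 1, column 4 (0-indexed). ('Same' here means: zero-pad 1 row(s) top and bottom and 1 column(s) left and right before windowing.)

-11

The receptive field on the zero-padded input at this output position is [1 9 9 / 5 2 1 / 2 5 7]. Elementwise product with the kernel and sum: 1·1 + 9·1 + 9·-1 + 5·1 + 2·3 + 1·3 + 2·-1 + 5·-2 + 7·-2.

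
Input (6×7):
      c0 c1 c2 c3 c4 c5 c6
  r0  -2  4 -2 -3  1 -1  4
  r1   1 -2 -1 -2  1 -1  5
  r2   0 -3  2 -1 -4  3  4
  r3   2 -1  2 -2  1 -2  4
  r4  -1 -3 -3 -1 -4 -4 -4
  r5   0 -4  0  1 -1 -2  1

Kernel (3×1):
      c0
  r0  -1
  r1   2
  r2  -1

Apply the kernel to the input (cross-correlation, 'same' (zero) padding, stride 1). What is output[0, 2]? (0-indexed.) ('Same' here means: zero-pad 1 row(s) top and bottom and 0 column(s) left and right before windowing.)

The receptive field on the zero-padded input at this output position is [0 / -2 / -1]. Elementwise product with the kernel and sum: 0·-1 + -2·2 + -1·-1.

-3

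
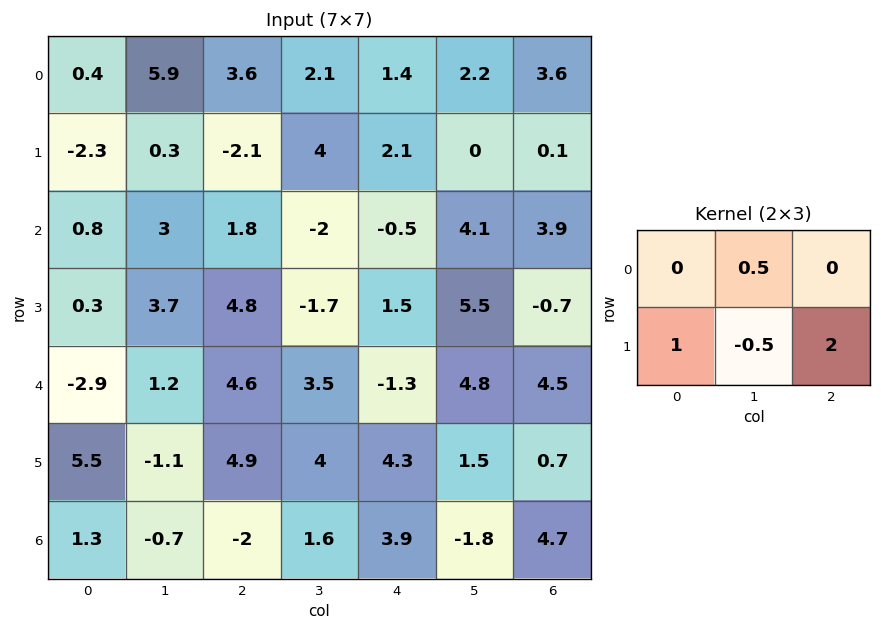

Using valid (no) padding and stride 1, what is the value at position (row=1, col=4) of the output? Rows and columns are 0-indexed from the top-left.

5.25

The receptive field on the input at this output position is [2.1 0 0.1 / -0.5 4.1 3.9]. Elementwise product with the kernel and sum: 0·0.5 + -0.5·1 + 4.1·-0.5 + 3.9·2.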